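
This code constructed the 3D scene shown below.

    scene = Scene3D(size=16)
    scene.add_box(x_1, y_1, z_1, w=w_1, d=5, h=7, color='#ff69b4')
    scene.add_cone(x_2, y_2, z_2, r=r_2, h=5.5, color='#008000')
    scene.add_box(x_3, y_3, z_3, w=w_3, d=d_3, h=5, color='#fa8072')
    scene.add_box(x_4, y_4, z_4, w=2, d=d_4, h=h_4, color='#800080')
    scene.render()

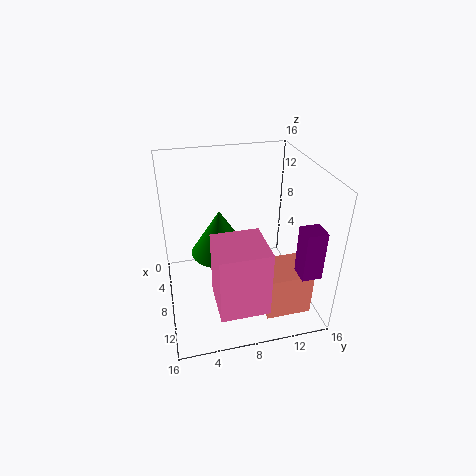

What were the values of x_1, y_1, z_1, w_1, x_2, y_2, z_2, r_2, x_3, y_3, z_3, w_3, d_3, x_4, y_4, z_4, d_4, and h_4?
x_1 = 10.5
y_1 = 4.5
z_1 = 3.5
w_1 = 5
x_2 = 5
y_2 = 6.5
z_2 = 4.5
r_2 = 3.5
x_3 = 9
y_3 = 10
z_3 = 0.5
w_3 = 4.5
d_3 = 5
x_4 = 13.5
y_4 = 12.5
z_4 = 7
d_4 = 2
h_4 = 5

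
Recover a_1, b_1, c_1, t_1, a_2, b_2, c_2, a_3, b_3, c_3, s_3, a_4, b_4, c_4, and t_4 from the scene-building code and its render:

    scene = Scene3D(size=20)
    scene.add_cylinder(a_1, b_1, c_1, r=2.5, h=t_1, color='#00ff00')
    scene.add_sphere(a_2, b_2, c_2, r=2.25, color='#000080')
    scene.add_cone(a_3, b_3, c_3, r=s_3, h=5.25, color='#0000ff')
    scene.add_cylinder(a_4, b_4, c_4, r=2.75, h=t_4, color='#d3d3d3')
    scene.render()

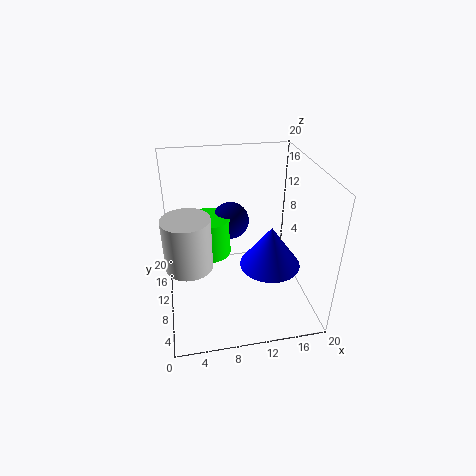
a_1 = 5.75, b_1 = 6.25, c_1 = 11, t_1 = 4.75, a_2 = 8.5, b_2 = 7.25, c_2 = 14.5, a_3 = 13, b_3 = 4.5, c_3 = 9.25, s_3 = 3.75, a_4 = 3, b_4 = 4, c_4 = 10.75, t_4 = 6.25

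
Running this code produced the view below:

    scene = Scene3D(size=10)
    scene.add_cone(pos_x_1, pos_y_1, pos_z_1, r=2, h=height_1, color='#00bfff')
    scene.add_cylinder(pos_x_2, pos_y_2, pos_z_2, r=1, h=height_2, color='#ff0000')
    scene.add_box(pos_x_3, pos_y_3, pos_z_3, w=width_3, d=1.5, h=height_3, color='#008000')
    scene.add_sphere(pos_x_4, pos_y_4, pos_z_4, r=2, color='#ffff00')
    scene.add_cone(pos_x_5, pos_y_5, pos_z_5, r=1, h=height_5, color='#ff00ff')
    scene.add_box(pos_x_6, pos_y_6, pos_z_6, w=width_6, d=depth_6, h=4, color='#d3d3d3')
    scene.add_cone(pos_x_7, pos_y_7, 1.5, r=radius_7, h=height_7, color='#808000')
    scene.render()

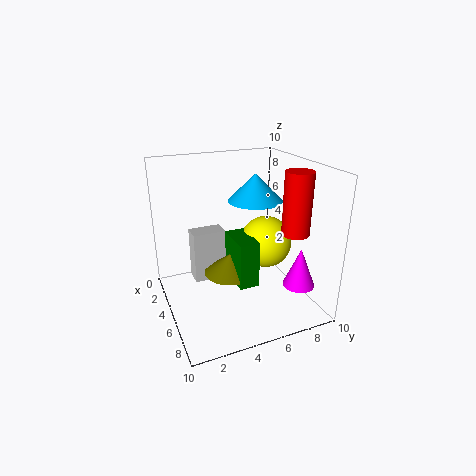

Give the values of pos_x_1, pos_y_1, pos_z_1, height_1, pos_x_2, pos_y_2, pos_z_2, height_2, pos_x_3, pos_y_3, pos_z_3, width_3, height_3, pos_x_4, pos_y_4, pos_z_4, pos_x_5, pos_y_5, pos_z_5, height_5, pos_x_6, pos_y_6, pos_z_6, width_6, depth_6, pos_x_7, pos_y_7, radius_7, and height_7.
pos_x_1 = 3.5; pos_y_1 = 7; pos_z_1 = 7; height_1 = 2; pos_x_2 = 6; pos_y_2 = 9; pos_z_2 = 5; height_2 = 4.5; pos_x_3 = 2.5; pos_y_3 = 5; pos_z_3 = 1; width_3 = 3; height_3 = 3.5; pos_x_4 = 3.5; pos_y_4 = 8; pos_z_4 = 3.5; pos_x_5 = 9; pos_y_5 = 7.5; pos_z_5 = 3; height_5 = 2.5; pos_x_6 = 1; pos_y_6 = 2.5; pos_z_6 = 0.5; width_6 = 1.5; depth_6 = 2.5; pos_x_7 = 3.5; pos_y_7 = 5; radius_7 = 2; height_7 = 1.5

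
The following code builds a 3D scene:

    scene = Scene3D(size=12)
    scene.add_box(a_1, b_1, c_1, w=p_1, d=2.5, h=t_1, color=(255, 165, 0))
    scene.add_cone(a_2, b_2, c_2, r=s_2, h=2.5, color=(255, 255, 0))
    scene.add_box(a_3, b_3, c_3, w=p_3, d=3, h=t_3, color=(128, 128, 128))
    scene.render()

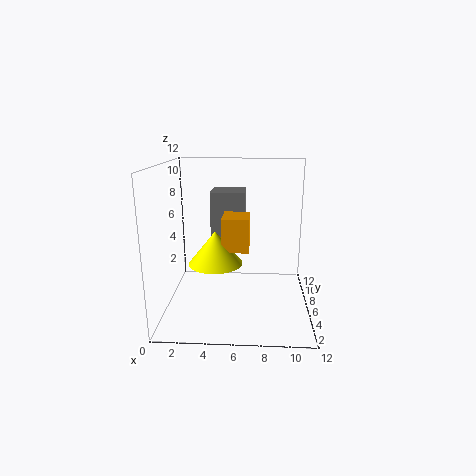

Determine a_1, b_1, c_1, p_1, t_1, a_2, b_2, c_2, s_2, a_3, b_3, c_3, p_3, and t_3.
a_1 = 5; b_1 = 2.5; c_1 = 6; p_1 = 2; t_1 = 2.5; a_2 = 4.5; b_2 = 3; c_2 = 5; s_2 = 2; a_3 = 3.5; b_3 = 7.5; c_3 = 4.5; p_3 = 3; t_3 = 5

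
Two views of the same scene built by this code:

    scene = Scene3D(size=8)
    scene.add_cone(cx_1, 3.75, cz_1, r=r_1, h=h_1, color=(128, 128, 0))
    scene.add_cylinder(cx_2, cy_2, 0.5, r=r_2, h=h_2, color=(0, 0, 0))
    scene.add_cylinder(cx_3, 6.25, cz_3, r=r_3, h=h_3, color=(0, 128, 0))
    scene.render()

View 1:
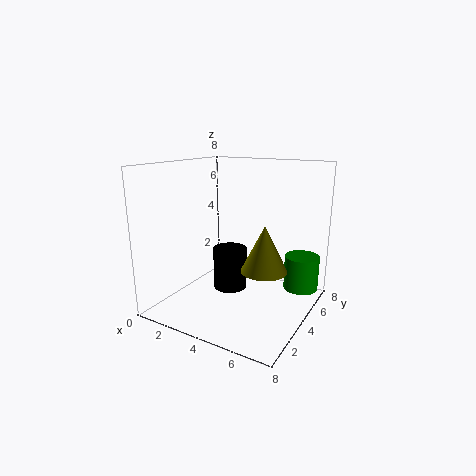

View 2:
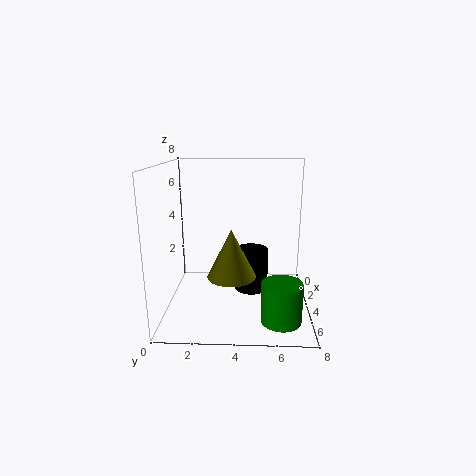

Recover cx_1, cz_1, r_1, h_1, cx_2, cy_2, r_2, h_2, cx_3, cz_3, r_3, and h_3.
cx_1 = 5.75, cz_1 = 2.5, r_1 = 1.25, h_1 = 2.5, cx_2 = 3, cy_2 = 4.75, r_2 = 1, h_2 = 2.5, cx_3 = 7, cz_3 = 0.75, r_3 = 1, h_3 = 2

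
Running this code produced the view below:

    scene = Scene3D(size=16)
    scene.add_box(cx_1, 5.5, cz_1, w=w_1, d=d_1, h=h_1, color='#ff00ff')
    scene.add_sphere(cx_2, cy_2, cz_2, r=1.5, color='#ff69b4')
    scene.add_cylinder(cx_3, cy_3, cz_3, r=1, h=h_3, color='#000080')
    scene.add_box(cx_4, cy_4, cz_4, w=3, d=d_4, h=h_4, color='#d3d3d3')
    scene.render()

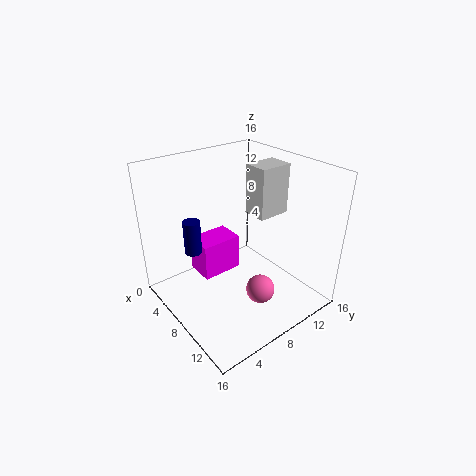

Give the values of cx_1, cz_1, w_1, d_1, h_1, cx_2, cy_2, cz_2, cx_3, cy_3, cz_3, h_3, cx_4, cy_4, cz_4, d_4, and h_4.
cx_1 = 1.5, cz_1 = 1.5, w_1 = 3.5, d_1 = 5, h_1 = 4.5, cx_2 = 12.5, cy_2 = 7.5, cz_2 = 4, cx_3 = 4, cy_3 = 4.5, cz_3 = 5.5, h_3 = 4, cx_4 = 5, cy_4 = 11.5, cz_4 = 9, d_4 = 4, h_4 = 6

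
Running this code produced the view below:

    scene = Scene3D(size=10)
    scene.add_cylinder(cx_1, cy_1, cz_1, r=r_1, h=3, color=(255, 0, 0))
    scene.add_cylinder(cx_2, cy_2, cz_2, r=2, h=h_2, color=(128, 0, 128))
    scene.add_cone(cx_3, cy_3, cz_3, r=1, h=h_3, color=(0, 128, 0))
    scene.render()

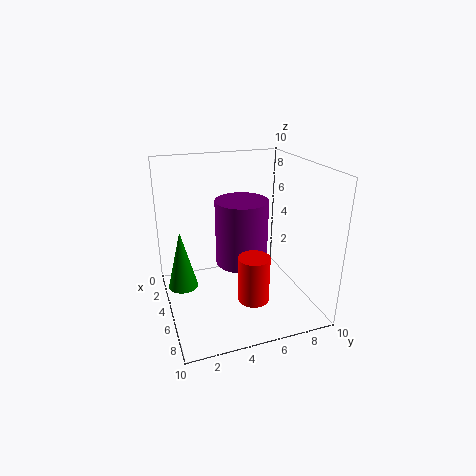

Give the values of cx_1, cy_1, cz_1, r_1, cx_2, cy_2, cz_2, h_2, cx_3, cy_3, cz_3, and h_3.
cx_1 = 8, cy_1 = 5, cz_1 = 2, r_1 = 1, cx_2 = 3, cy_2 = 6, cz_2 = 2, h_2 = 5, cx_3 = 5, cy_3 = 1, cz_3 = 2, h_3 = 4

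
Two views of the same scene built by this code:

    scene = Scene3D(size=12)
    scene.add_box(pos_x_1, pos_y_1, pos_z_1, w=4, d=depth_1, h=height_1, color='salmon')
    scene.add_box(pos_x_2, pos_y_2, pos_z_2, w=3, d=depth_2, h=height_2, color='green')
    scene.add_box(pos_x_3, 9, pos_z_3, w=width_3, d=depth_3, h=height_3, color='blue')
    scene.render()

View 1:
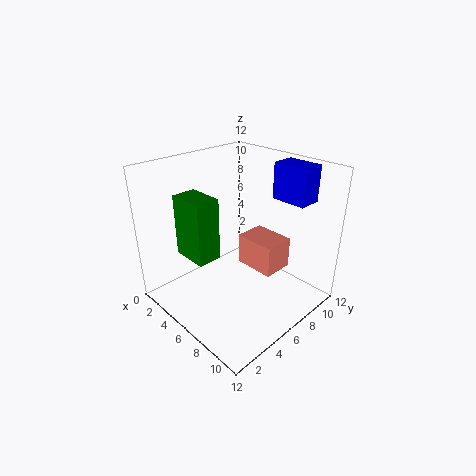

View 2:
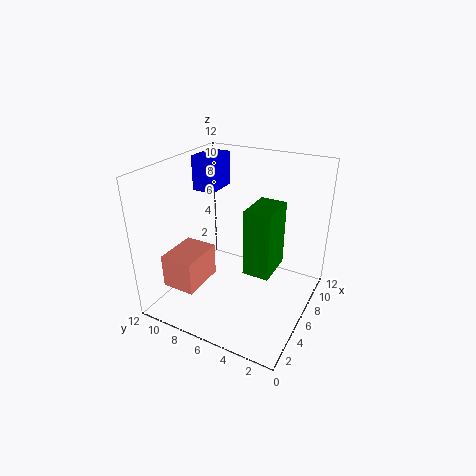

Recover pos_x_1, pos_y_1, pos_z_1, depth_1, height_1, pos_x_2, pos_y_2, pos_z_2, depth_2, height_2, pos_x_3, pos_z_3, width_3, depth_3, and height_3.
pos_x_1 = 3; pos_y_1 = 9; pos_z_1 = 1; depth_1 = 3; height_1 = 3; pos_x_2 = 3; pos_y_2 = 2; pos_z_2 = 5; depth_2 = 2; height_2 = 5; pos_x_3 = 7; pos_z_3 = 9; width_3 = 3; depth_3 = 2; height_3 = 3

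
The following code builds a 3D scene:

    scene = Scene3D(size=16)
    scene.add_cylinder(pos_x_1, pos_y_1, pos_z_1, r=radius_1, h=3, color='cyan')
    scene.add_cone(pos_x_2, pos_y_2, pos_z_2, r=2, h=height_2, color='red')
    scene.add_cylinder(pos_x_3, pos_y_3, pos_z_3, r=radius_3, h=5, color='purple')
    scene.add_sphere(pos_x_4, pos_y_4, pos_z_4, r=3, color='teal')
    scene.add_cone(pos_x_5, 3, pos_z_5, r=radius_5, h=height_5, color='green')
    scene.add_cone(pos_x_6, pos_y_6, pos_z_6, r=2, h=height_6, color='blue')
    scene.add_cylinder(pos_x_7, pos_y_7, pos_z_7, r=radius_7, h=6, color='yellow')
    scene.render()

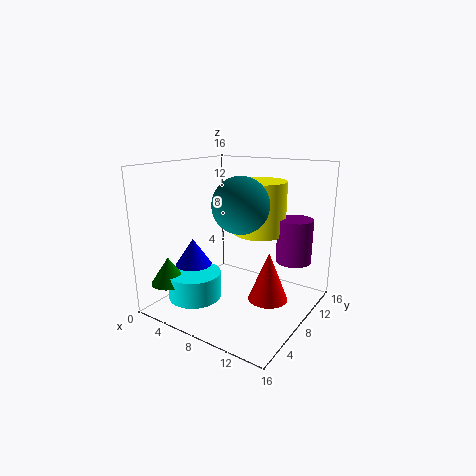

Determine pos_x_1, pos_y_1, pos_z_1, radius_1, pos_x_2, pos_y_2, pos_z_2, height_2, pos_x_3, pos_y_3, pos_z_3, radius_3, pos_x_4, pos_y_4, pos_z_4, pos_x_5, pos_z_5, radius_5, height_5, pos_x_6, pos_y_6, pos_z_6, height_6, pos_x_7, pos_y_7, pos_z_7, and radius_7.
pos_x_1 = 4, pos_y_1 = 5, pos_z_1 = 1, radius_1 = 3, pos_x_2 = 13, pos_y_2 = 6, pos_z_2 = 3, height_2 = 5, pos_x_3 = 13, pos_y_3 = 12, pos_z_3 = 5, radius_3 = 2, pos_x_4 = 9, pos_y_4 = 7, pos_z_4 = 12, pos_x_5 = 2, pos_z_5 = 3, radius_5 = 2, height_5 = 3, pos_x_6 = 4, pos_y_6 = 5, pos_z_6 = 5, height_6 = 3, pos_x_7 = 9, pos_y_7 = 11, pos_z_7 = 8, radius_7 = 3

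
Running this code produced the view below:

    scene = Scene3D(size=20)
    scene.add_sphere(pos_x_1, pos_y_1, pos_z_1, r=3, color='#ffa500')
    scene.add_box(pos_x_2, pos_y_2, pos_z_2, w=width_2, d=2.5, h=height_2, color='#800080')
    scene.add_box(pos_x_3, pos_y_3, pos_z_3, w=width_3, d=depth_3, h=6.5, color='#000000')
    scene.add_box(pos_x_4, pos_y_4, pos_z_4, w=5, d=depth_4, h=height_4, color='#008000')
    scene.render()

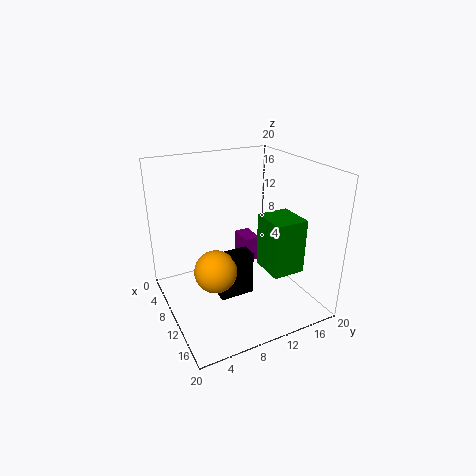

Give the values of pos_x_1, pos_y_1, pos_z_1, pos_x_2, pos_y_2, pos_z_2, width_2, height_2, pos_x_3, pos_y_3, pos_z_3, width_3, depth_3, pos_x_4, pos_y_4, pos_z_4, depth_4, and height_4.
pos_x_1 = 10; pos_y_1 = 6.5; pos_z_1 = 5.5; pos_x_2 = 1; pos_y_2 = 14; pos_z_2 = 2.5; width_2 = 4; height_2 = 4; pos_x_3 = 8.5; pos_y_3 = 7; pos_z_3 = 1; width_3 = 2.5; depth_3 = 5; pos_x_4 = 11; pos_y_4 = 12.5; pos_z_4 = 6; depth_4 = 4.5; height_4 = 7.5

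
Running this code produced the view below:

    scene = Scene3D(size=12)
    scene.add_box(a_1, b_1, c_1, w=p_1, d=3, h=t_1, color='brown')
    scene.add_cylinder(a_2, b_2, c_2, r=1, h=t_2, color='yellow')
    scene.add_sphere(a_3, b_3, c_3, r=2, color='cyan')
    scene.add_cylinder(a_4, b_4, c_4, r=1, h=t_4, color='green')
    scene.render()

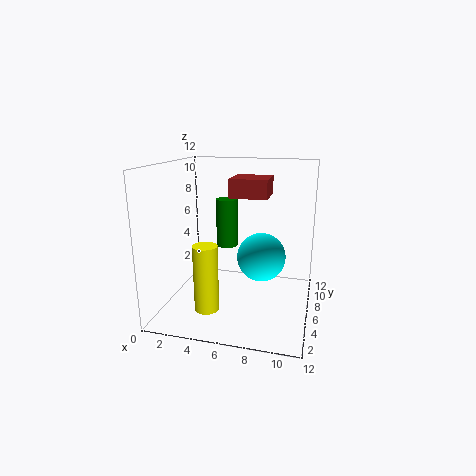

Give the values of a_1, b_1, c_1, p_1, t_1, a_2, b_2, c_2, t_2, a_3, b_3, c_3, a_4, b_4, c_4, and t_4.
a_1 = 5.5
b_1 = 5
c_1 = 9.5
p_1 = 3
t_1 = 1.5
a_2 = 4
b_2 = 3.5
c_2 = 0.5
t_2 = 5.5
a_3 = 8
b_3 = 6
c_3 = 4.5
a_4 = 4
b_4 = 9.5
c_4 = 4
t_4 = 4.5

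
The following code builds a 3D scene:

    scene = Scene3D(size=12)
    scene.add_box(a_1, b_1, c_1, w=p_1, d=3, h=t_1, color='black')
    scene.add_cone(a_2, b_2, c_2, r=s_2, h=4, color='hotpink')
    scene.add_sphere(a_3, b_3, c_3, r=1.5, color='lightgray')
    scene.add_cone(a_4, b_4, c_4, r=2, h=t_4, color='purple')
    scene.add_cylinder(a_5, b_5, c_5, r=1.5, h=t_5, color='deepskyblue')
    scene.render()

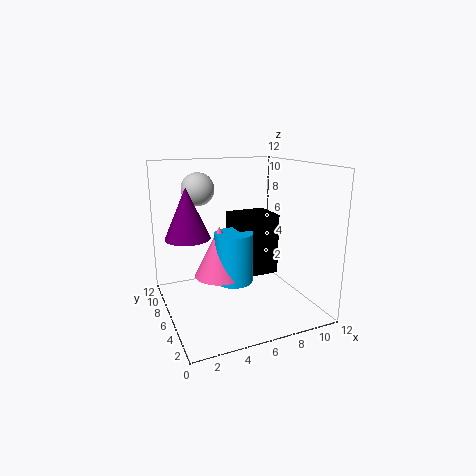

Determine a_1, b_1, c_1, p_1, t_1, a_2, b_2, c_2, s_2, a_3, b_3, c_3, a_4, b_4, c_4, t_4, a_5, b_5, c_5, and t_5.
a_1 = 5.5
b_1 = 4.5
c_1 = 3
p_1 = 3.5
t_1 = 5
a_2 = 4
b_2 = 5
c_2 = 3.5
s_2 = 2
a_3 = 4
b_3 = 10.5
c_3 = 9.5
a_4 = 2.5
b_4 = 9
c_4 = 5.5
t_4 = 4.5
a_5 = 5
b_5 = 4.5
c_5 = 3
t_5 = 4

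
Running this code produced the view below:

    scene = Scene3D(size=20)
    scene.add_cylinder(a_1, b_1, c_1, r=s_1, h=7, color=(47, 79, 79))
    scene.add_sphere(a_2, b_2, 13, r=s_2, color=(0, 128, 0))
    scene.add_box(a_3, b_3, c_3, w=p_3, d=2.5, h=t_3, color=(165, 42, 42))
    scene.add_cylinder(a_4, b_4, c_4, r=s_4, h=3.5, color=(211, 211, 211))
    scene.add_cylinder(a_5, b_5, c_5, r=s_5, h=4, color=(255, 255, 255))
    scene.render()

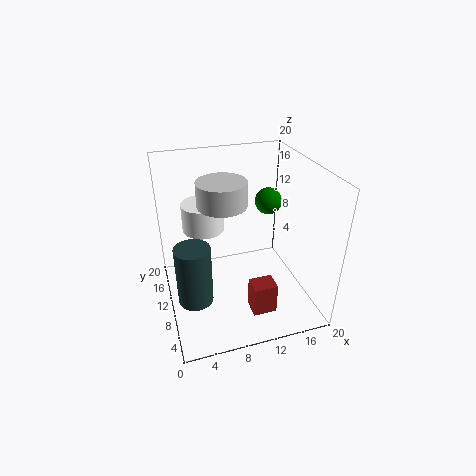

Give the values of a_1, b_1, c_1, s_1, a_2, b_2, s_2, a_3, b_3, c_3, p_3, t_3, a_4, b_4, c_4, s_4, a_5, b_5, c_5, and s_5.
a_1 = 2.5, b_1 = 2.5, c_1 = 7.5, s_1 = 2, a_2 = 16, b_2 = 14, s_2 = 2, a_3 = 9.5, b_3 = 1.5, c_3 = 3.5, p_3 = 3, t_3 = 4, a_4 = 8.5, b_4 = 12.5, c_4 = 14, s_4 = 3.5, a_5 = 6, b_5 = 14, c_5 = 10, s_5 = 3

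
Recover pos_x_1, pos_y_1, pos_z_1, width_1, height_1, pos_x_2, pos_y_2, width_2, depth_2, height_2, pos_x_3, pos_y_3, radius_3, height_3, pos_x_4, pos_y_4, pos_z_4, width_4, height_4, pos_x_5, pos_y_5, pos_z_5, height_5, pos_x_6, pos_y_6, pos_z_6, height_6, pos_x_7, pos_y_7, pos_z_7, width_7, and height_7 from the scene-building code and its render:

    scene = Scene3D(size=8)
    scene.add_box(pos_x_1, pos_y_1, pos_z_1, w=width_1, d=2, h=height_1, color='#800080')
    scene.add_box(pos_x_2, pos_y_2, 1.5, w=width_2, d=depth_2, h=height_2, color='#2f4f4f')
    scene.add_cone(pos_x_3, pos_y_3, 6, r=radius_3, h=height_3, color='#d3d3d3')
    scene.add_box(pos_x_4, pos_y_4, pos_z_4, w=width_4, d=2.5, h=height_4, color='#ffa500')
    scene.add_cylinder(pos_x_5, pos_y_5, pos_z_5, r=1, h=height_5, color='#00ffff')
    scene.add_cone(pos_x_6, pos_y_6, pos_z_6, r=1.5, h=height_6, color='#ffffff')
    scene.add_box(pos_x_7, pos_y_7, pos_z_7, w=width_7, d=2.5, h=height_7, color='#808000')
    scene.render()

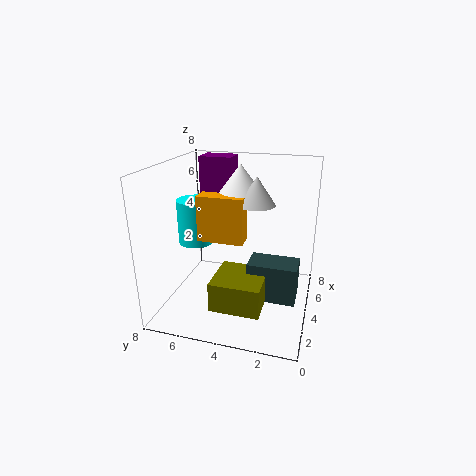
pos_x_1 = 6; pos_y_1 = 5; pos_z_1 = 5; width_1 = 1.5; height_1 = 3; pos_x_2 = 2; pos_y_2 = 0.5; width_2 = 1.5; depth_2 = 2.5; height_2 = 2; pos_x_3 = 4; pos_y_3 = 3; radius_3 = 1; height_3 = 1.5; pos_x_4 = 3; pos_y_4 = 3.5; pos_z_4 = 4; width_4 = 1; height_4 = 2.5; pos_x_5 = 4; pos_y_5 = 6.5; pos_z_5 = 3.5; height_5 = 2.5; pos_x_6 = 4.5; pos_y_6 = 4; pos_z_6 = 6; height_6 = 2; pos_x_7 = 0.5; pos_y_7 = 2; pos_z_7 = 1.5; width_7 = 2.5; height_7 = 1.5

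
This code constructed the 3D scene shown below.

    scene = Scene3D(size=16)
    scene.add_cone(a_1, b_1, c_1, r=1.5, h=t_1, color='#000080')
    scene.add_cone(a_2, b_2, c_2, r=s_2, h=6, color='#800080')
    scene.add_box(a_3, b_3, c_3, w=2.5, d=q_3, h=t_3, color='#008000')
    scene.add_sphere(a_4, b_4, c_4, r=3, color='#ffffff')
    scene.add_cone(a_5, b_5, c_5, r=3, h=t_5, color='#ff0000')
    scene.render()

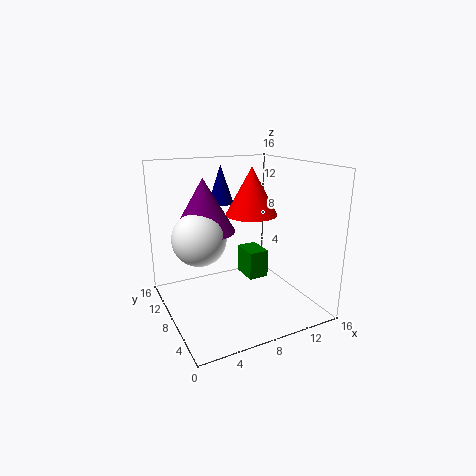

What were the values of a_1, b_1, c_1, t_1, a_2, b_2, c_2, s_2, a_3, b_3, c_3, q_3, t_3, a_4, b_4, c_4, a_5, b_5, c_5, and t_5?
a_1 = 8
b_1 = 12.5
c_1 = 11
t_1 = 4.5
a_2 = 5
b_2 = 10.5
c_2 = 8.5
s_2 = 3.5
a_3 = 10.5
b_3 = 9.5
c_3 = 1.5
q_3 = 3.5
t_3 = 3.5
a_4 = 4
b_4 = 9.5
c_4 = 8
a_5 = 10.5
b_5 = 9.5
c_5 = 10
t_5 = 5.5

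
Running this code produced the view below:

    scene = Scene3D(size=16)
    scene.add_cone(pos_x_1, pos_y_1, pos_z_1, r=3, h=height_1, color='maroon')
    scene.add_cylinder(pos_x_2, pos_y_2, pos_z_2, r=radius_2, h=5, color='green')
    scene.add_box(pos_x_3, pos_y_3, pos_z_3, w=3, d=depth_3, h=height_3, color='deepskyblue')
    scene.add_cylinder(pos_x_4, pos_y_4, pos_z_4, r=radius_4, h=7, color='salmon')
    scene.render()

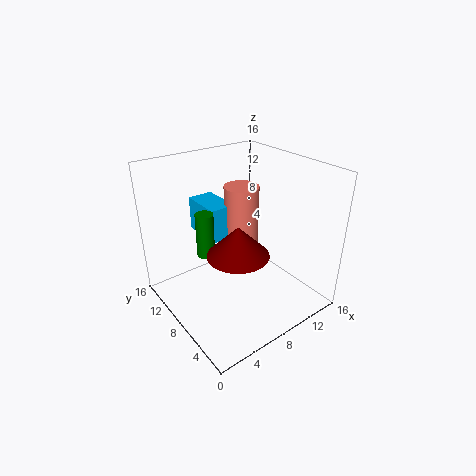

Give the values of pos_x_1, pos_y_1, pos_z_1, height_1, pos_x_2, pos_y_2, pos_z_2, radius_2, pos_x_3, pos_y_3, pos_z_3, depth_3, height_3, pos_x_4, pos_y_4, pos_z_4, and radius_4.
pos_x_1 = 5; pos_y_1 = 4; pos_z_1 = 9; height_1 = 3; pos_x_2 = 5; pos_y_2 = 10; pos_z_2 = 6; radius_2 = 1; pos_x_3 = 6; pos_y_3 = 10; pos_z_3 = 7; depth_3 = 5; height_3 = 4; pos_x_4 = 10; pos_y_4 = 10; pos_z_4 = 6; radius_4 = 2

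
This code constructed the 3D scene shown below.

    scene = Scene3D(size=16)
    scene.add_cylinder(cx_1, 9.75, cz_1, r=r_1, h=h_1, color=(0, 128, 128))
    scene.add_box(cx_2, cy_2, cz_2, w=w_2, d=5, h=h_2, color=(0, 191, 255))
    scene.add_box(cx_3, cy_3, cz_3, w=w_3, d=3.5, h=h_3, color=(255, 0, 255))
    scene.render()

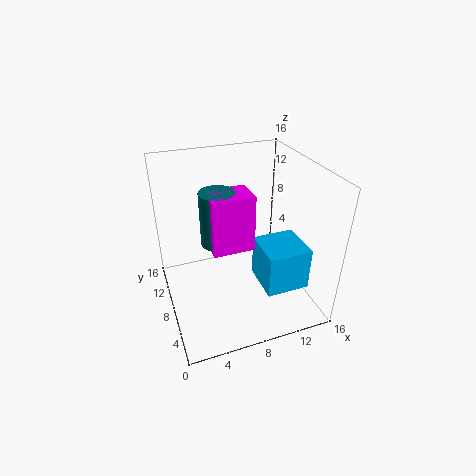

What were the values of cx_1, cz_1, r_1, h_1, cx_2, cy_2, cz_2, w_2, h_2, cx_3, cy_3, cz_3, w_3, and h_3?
cx_1 = 6.25
cz_1 = 6.75
r_1 = 2
h_1 = 6.25
cx_2 = 10.25
cy_2 = 4
cz_2 = 2
w_2 = 5
h_2 = 5
cx_3 = 5
cy_3 = 7.25
cz_3 = 6.5
w_3 = 4.75
h_3 = 6.5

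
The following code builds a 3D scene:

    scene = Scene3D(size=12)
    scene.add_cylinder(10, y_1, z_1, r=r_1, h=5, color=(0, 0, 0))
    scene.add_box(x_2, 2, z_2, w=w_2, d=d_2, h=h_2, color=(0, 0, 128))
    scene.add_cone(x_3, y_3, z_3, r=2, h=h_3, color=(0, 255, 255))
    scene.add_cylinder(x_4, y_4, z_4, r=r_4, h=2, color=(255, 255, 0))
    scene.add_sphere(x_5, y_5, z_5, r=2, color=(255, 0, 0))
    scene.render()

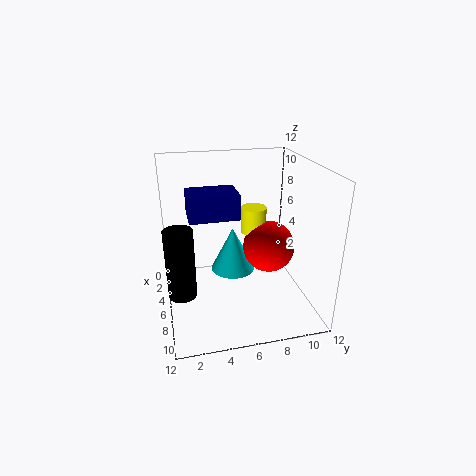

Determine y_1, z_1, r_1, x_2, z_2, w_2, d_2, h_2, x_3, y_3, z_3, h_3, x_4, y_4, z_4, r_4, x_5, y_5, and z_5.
y_1 = 1, z_1 = 4, r_1 = 1, x_2 = 4, z_2 = 8, w_2 = 3, d_2 = 4, h_2 = 2, x_3 = 4, y_3 = 6, z_3 = 2, h_3 = 4, x_4 = 7, y_4 = 7, z_4 = 7, r_4 = 1, x_5 = 8, y_5 = 8, z_5 = 6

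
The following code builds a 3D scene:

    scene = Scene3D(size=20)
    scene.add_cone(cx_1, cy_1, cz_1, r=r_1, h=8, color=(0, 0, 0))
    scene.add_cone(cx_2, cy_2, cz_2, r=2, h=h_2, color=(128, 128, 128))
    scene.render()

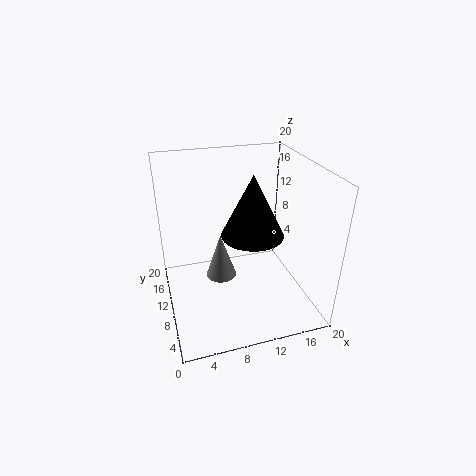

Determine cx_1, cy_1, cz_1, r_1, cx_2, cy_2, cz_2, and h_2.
cx_1 = 11, cy_1 = 7, cz_1 = 12, r_1 = 4, cx_2 = 7, cy_2 = 8, cz_2 = 6, h_2 = 6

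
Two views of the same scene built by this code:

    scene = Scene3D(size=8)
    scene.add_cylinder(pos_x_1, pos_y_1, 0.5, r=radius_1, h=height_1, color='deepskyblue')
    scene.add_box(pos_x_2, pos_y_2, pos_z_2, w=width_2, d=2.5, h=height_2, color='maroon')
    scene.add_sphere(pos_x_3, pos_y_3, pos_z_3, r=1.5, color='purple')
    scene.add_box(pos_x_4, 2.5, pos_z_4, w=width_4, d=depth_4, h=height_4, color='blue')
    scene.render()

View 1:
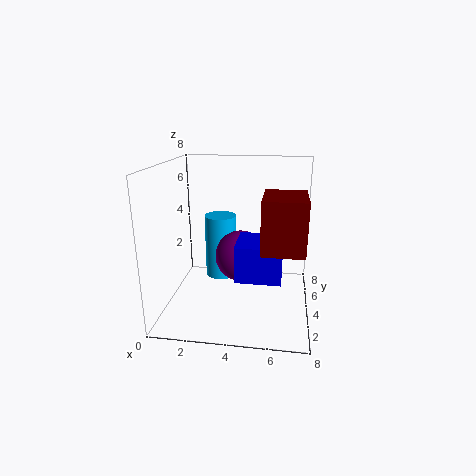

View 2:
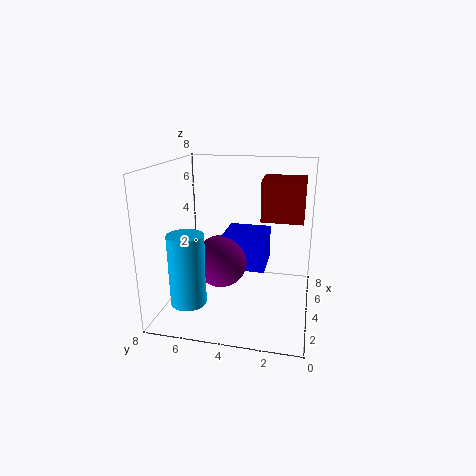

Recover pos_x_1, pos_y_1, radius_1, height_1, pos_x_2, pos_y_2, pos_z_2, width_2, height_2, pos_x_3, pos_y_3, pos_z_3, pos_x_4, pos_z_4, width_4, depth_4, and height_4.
pos_x_1 = 2.5; pos_y_1 = 6.5; radius_1 = 1; height_1 = 4; pos_x_2 = 5.5; pos_y_2 = 0.5; pos_z_2 = 4.5; width_2 = 2; height_2 = 2.5; pos_x_3 = 4; pos_y_3 = 5; pos_z_3 = 2.5; pos_x_4 = 4; pos_z_4 = 2; width_4 = 2.5; depth_4 = 2.5; height_4 = 2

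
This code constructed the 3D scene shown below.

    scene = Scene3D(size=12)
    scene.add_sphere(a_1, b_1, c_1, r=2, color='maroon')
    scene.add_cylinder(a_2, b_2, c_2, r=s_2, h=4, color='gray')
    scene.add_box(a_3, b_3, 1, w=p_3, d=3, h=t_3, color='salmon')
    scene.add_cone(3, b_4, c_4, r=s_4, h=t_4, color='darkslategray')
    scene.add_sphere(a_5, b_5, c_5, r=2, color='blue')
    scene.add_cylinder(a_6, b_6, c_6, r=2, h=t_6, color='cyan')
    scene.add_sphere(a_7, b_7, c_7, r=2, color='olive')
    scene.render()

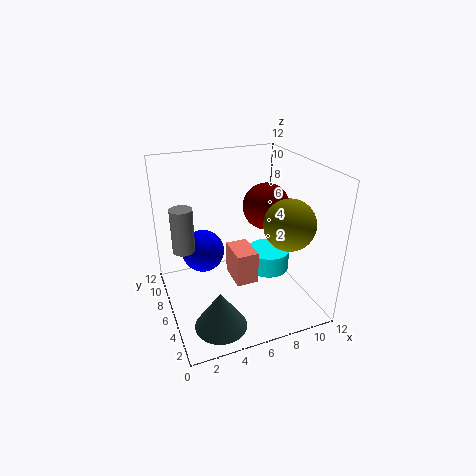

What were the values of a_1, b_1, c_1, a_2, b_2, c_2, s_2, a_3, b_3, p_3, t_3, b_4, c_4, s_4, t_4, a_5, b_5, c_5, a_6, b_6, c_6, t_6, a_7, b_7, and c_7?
a_1 = 9
b_1 = 7
c_1 = 8
a_2 = 2
b_2 = 9
c_2 = 4
s_2 = 1
a_3 = 6
b_3 = 6
p_3 = 2
t_3 = 3
b_4 = 2
c_4 = 1
s_4 = 2
t_4 = 3
a_5 = 4
b_5 = 10
c_5 = 3
a_6 = 10
b_6 = 8
c_6 = 1
t_6 = 2
a_7 = 9
b_7 = 3
c_7 = 8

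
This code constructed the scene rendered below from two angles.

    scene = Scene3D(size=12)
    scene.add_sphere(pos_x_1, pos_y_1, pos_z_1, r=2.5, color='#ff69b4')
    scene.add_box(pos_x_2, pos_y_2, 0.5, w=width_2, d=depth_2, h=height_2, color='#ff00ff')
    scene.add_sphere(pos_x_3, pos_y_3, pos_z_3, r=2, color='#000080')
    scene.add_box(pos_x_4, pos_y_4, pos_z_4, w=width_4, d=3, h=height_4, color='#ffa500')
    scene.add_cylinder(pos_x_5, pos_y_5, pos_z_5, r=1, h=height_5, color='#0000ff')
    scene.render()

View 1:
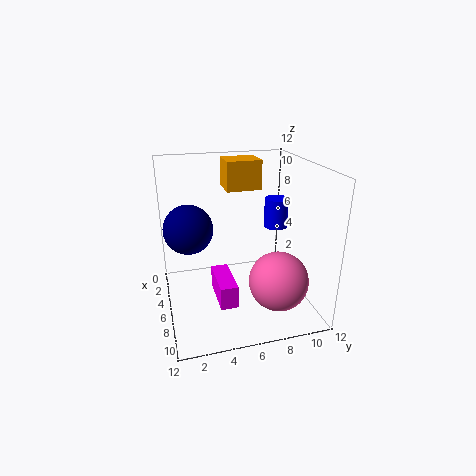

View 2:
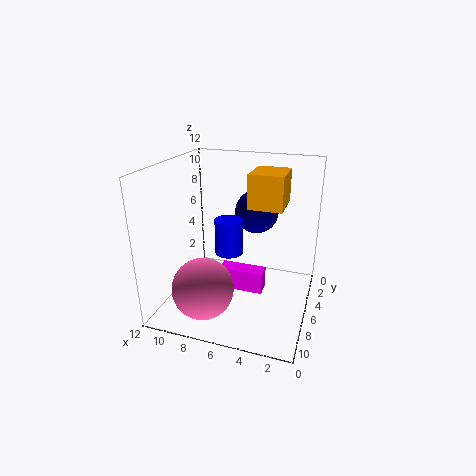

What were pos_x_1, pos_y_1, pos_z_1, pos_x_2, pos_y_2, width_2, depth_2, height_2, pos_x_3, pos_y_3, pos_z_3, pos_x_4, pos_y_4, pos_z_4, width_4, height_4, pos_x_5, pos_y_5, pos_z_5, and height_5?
pos_x_1 = 8
pos_y_1 = 9
pos_z_1 = 2.5
pos_x_2 = 4
pos_y_2 = 4
width_2 = 4
depth_2 = 1.5
height_2 = 2
pos_x_3 = 5.5
pos_y_3 = 2
pos_z_3 = 7
pos_x_4 = 2
pos_y_4 = 5.5
pos_z_4 = 9.5
width_4 = 2.5
height_4 = 2.5
pos_x_5 = 5.5
pos_y_5 = 9.5
pos_z_5 = 6.5
height_5 = 2.5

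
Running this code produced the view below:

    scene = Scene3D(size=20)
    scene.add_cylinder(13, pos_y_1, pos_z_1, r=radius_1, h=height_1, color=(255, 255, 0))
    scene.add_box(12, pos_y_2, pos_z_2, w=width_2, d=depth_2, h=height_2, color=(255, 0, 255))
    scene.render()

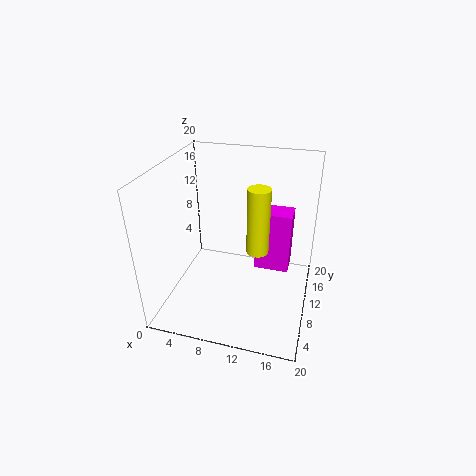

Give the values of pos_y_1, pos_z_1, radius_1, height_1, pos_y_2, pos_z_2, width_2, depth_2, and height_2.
pos_y_1 = 9
pos_z_1 = 9
radius_1 = 1.5
height_1 = 9
pos_y_2 = 12
pos_z_2 = 4
width_2 = 5
depth_2 = 3.5
height_2 = 9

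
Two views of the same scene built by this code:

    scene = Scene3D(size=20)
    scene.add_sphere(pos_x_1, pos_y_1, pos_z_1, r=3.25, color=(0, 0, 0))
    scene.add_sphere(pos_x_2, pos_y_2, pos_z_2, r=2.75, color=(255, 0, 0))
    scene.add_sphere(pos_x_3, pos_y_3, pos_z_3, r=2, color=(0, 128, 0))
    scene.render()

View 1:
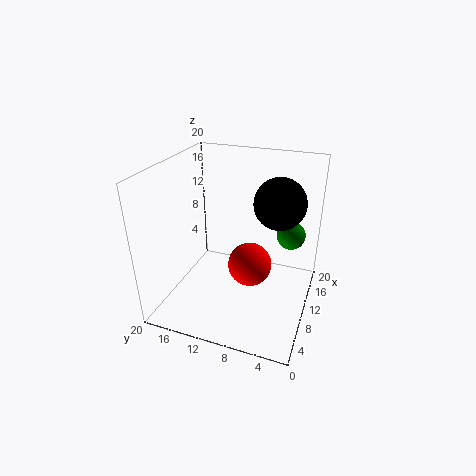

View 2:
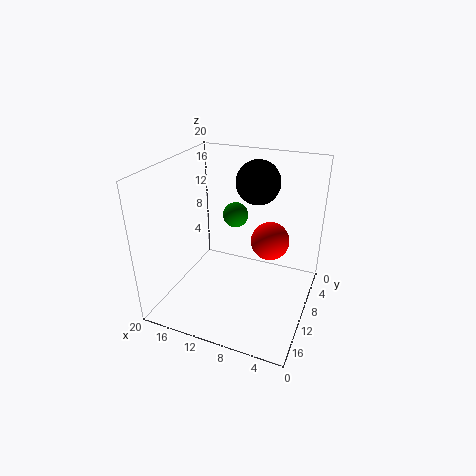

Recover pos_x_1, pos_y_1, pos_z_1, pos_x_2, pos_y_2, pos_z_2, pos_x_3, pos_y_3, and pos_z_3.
pos_x_1 = 9.25; pos_y_1 = 4.25; pos_z_1 = 16.25; pos_x_2 = 6.25; pos_y_2 = 7; pos_z_2 = 8.75; pos_x_3 = 13.25; pos_y_3 = 3.25; pos_z_3 = 10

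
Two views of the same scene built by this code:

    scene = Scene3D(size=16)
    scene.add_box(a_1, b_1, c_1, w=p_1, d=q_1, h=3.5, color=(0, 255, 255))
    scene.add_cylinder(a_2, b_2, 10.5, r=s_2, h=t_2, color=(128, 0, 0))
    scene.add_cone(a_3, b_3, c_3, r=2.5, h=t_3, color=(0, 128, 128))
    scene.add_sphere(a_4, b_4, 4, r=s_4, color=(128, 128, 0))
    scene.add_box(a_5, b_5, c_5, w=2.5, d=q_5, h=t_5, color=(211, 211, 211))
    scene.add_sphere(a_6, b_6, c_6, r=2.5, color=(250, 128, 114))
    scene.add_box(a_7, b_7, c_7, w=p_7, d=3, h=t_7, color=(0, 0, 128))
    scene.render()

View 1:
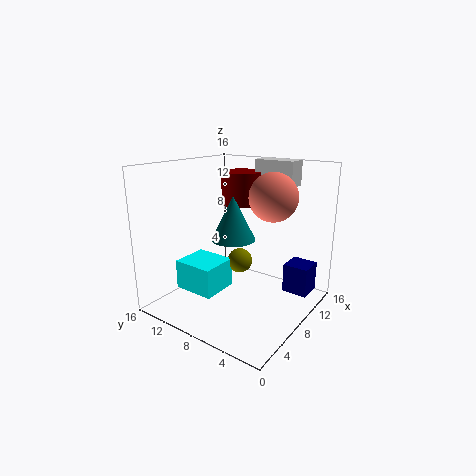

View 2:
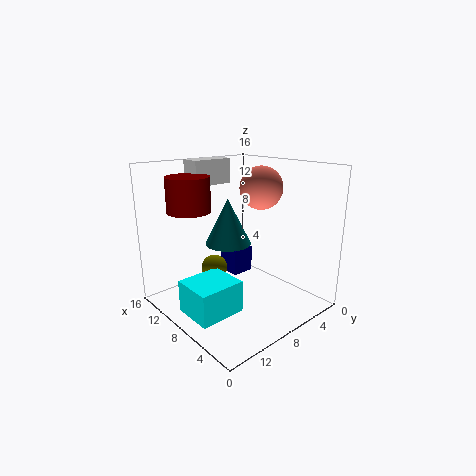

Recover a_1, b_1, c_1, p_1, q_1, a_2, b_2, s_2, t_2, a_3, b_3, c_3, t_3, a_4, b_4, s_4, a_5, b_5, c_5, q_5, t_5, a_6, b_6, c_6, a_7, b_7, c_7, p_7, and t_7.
a_1 = 5
b_1 = 10
c_1 = 1
p_1 = 4.5
q_1 = 5
a_2 = 13
b_2 = 11
s_2 = 2.5
t_2 = 4
a_3 = 8.5
b_3 = 9
c_3 = 7.5
t_3 = 5
a_4 = 10.5
b_4 = 9.5
s_4 = 1.5
a_5 = 13.5
b_5 = 4.5
c_5 = 13
q_5 = 5
t_5 = 3
a_6 = 8.5
b_6 = 4
c_6 = 13
a_7 = 12.5
b_7 = 1.5
c_7 = 0.5
p_7 = 3
t_7 = 3.5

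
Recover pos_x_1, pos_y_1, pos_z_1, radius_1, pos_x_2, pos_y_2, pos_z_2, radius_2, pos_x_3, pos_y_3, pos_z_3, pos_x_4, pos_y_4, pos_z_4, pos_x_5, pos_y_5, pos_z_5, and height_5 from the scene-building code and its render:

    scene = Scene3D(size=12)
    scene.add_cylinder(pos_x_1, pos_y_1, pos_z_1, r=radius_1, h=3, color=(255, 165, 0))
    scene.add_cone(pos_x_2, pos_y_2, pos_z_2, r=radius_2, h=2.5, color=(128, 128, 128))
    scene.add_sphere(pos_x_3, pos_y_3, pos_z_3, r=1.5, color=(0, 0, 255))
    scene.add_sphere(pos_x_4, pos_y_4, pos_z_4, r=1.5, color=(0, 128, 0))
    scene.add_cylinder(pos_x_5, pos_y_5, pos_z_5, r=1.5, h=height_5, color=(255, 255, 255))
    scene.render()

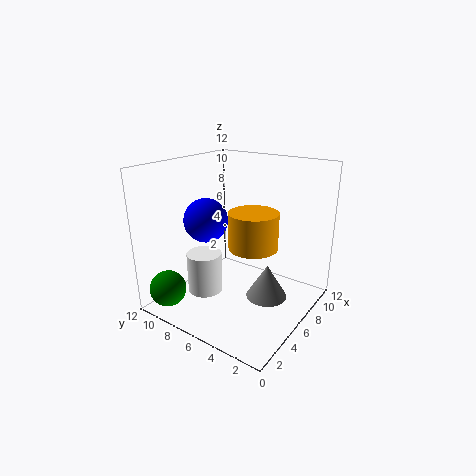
pos_x_1 = 6; pos_y_1 = 4.5; pos_z_1 = 5.5; radius_1 = 2; pos_x_2 = 4; pos_y_2 = 2; pos_z_2 = 3; radius_2 = 1.5; pos_x_3 = 1.5; pos_y_3 = 5.5; pos_z_3 = 9; pos_x_4 = 1.5; pos_y_4 = 10; pos_z_4 = 2; pos_x_5 = 4.5; pos_y_5 = 8.5; pos_z_5 = 1; height_5 = 3.5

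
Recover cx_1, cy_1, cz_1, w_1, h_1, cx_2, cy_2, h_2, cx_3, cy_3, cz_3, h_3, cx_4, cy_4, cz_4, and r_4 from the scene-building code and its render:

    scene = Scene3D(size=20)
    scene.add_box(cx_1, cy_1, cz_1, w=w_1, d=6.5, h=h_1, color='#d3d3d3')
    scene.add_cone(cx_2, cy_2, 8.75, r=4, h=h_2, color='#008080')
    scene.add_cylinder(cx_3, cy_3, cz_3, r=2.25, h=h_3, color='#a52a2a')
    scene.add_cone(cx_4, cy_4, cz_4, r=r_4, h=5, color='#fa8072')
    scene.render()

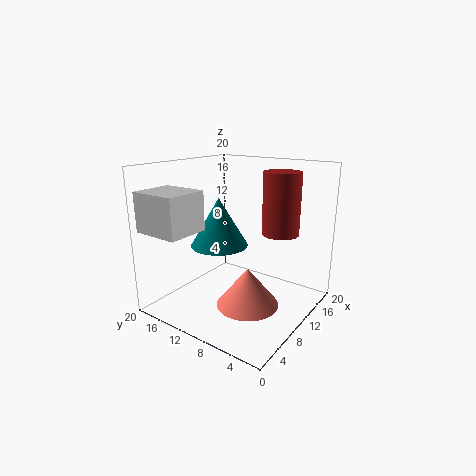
cx_1 = 0.25; cy_1 = 12.5; cz_1 = 11.75; w_1 = 5.75; h_1 = 5.25; cx_2 = 9; cy_2 = 12.5; h_2 = 6.75; cx_3 = 9; cy_3 = 3; cz_3 = 12.25; h_3 = 7.5; cx_4 = 6.5; cy_4 = 6; cz_4 = 2.75; r_4 = 4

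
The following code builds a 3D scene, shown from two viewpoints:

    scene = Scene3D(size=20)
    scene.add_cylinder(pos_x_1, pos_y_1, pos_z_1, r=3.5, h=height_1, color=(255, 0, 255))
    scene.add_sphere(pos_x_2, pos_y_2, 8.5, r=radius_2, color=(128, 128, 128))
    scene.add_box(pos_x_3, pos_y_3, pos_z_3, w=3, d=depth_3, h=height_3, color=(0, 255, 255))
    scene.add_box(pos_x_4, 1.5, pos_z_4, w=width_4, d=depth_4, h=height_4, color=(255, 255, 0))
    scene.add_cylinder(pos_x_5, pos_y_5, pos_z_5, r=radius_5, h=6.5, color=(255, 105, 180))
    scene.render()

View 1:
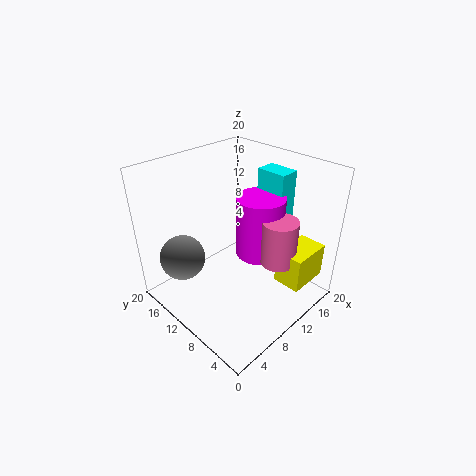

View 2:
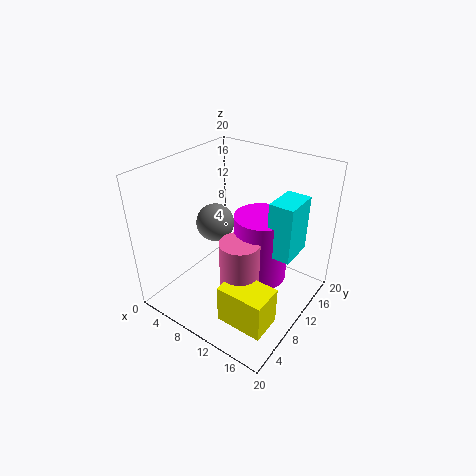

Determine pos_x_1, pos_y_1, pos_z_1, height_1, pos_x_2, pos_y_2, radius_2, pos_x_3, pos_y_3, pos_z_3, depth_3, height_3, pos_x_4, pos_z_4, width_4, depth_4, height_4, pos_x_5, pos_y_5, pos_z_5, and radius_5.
pos_x_1 = 14
pos_y_1 = 9.5
pos_z_1 = 6
height_1 = 9
pos_x_2 = 3
pos_y_2 = 13.5
radius_2 = 3
pos_x_3 = 16
pos_y_3 = 7.5
pos_z_3 = 11
depth_3 = 4.5
height_3 = 7
pos_x_4 = 13
pos_z_4 = 3.5
width_4 = 6
depth_4 = 4
height_4 = 5
pos_x_5 = 13.5
pos_y_5 = 5.5
pos_z_5 = 6.5
radius_5 = 2.5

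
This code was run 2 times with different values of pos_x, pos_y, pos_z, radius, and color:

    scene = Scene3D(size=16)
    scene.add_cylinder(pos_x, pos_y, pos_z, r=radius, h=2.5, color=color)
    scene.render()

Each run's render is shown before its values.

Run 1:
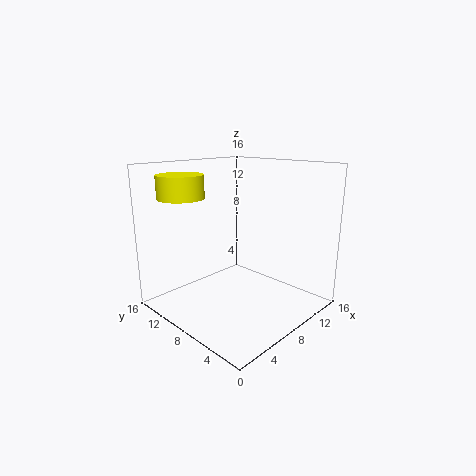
pos_x = 3.5, pos_y = 12, pos_z = 12.5, radius = 2.5, color = 'yellow'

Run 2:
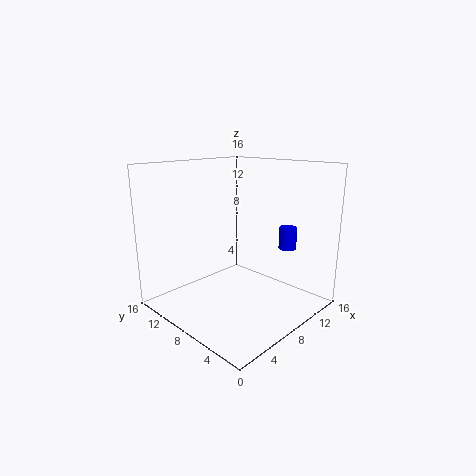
pos_x = 12.5, pos_y = 4.5, pos_z = 6.5, radius = 1, color = 'blue'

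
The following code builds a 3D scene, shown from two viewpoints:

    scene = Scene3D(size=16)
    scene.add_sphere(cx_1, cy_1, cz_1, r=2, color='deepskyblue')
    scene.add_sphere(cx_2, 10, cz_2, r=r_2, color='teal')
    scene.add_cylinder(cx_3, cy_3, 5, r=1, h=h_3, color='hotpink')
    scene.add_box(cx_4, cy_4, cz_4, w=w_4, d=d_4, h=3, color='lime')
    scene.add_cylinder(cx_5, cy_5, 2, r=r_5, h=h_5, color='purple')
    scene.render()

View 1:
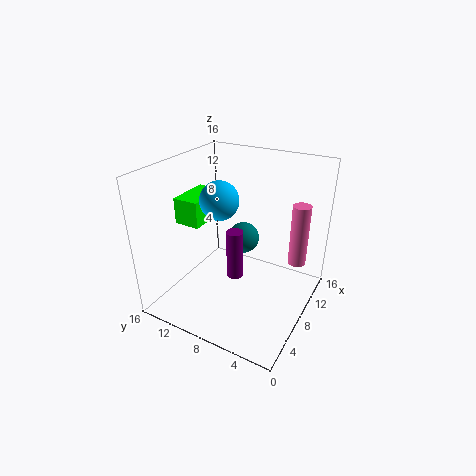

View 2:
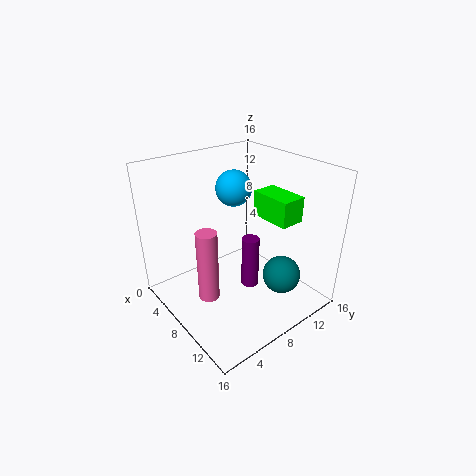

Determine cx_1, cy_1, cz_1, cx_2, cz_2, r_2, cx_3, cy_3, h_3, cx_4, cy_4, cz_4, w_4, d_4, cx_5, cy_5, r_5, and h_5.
cx_1 = 6
cy_1 = 9
cz_1 = 13
cx_2 = 13
cz_2 = 5
r_2 = 2
cx_3 = 11
cy_3 = 2
h_3 = 7
cx_4 = 6
cy_4 = 12
cz_4 = 9
w_4 = 5
d_4 = 3
cx_5 = 9
cy_5 = 9
r_5 = 1
h_5 = 6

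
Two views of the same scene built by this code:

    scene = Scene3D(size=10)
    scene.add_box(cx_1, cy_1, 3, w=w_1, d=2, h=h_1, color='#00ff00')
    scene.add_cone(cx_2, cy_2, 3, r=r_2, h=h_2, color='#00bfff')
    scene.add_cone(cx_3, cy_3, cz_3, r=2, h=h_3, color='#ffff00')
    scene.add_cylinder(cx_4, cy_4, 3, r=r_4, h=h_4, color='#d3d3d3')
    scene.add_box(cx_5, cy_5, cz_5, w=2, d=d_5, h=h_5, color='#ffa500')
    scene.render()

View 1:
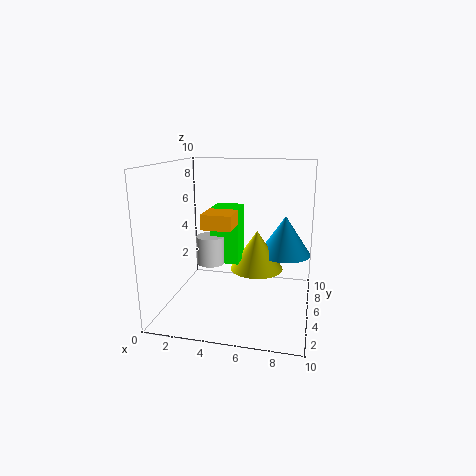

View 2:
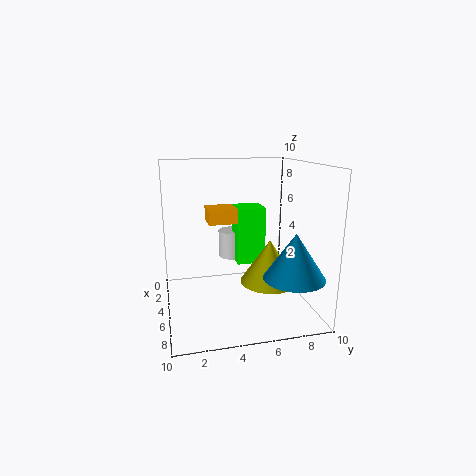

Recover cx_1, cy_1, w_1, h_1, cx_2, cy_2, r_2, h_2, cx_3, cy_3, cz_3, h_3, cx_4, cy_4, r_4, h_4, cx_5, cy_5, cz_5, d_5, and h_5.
cx_1 = 3, cy_1 = 5, w_1 = 2, h_1 = 4, cx_2 = 8, cy_2 = 8, r_2 = 2, h_2 = 3, cx_3 = 6, cy_3 = 7, cz_3 = 2, h_3 = 3, cx_4 = 3, cy_4 = 5, r_4 = 1, h_4 = 2, cx_5 = 3, cy_5 = 3, cz_5 = 6, d_5 = 3, h_5 = 1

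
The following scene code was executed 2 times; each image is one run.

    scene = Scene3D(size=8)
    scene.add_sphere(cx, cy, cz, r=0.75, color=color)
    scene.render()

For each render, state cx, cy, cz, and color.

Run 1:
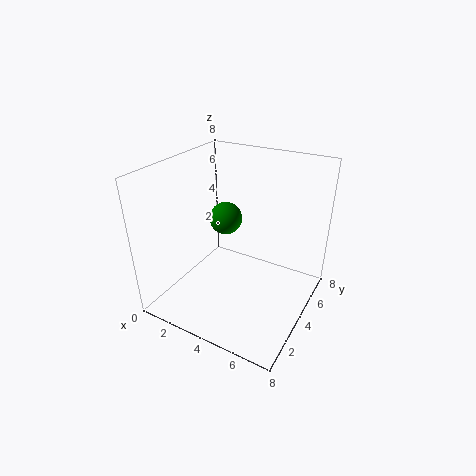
cx = 4.5; cy = 2; cz = 6.25; color = 'green'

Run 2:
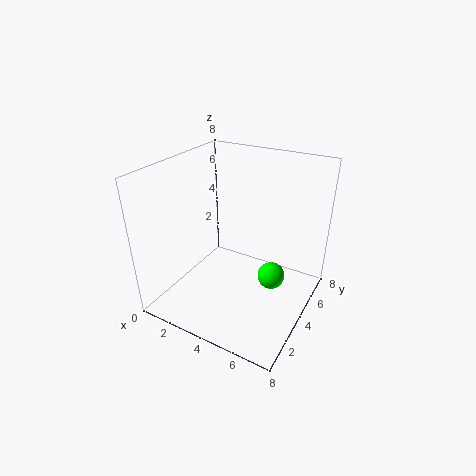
cx = 6; cy = 4.25; cz = 2; color = 'lime'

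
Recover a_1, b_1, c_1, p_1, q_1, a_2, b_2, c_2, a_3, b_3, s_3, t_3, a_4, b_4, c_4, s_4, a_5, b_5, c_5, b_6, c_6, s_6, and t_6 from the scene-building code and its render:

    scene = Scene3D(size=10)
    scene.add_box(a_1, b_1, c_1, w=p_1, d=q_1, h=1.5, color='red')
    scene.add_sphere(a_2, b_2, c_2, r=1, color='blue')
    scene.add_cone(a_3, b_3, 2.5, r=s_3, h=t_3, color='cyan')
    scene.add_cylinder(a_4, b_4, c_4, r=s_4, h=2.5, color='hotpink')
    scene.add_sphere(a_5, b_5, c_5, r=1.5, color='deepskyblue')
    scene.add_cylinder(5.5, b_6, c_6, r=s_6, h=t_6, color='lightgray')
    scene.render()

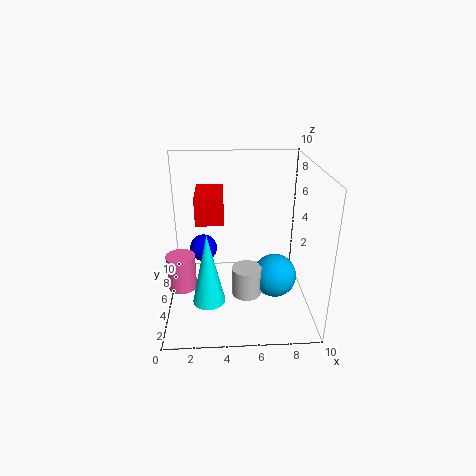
a_1 = 2.5
b_1 = 0.5
c_1 = 8
p_1 = 1.5
q_1 = 2.5
a_2 = 2.5
b_2 = 6.5
c_2 = 3.5
a_3 = 3
b_3 = 1.5
s_3 = 1
t_3 = 4.5
a_4 = 1
b_4 = 4.5
c_4 = 1.5
s_4 = 1
a_5 = 7.5
b_5 = 4
c_5 = 2.5
b_6 = 3.5
c_6 = 1.5
s_6 = 1
t_6 = 2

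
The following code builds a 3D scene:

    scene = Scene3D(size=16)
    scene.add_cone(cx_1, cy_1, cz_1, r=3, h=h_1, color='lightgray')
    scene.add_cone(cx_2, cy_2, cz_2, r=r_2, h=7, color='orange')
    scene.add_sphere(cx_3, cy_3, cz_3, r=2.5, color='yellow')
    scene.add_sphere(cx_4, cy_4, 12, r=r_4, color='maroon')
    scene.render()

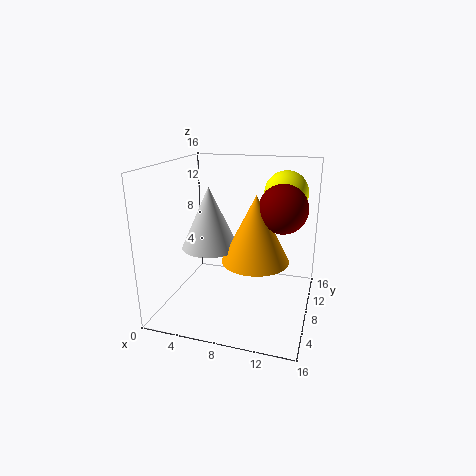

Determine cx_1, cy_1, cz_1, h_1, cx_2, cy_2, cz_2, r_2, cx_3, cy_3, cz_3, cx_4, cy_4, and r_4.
cx_1 = 5.5; cy_1 = 6; cz_1 = 7.5; h_1 = 6.5; cx_2 = 10.5; cy_2 = 6; cz_2 = 6.5; r_2 = 3.5; cx_3 = 12.5; cy_3 = 12; cz_3 = 12.5; cx_4 = 13; cy_4 = 7; r_4 = 2.5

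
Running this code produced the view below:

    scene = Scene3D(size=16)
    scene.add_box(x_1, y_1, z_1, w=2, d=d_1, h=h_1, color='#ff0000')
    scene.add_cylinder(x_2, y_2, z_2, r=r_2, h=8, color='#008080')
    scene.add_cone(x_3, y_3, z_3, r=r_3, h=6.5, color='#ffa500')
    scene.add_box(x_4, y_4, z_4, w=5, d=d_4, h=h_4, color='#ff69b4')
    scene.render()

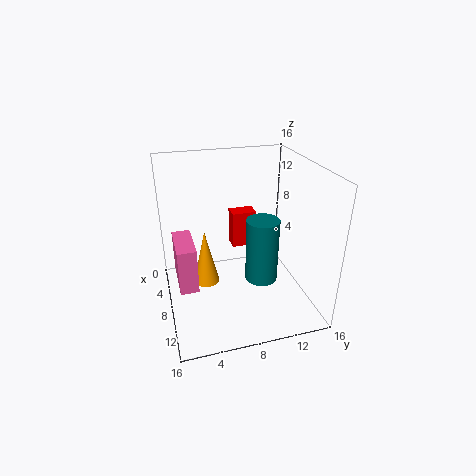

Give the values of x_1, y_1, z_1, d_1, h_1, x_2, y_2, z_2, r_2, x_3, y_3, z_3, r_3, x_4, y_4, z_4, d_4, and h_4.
x_1 = 2
y_1 = 8.5
z_1 = 4.5
d_1 = 3
h_1 = 4.5
x_2 = 6.5
y_2 = 11.5
z_2 = 1
r_2 = 2
x_3 = 6.5
y_3 = 4.5
z_3 = 2
r_3 = 1.5
x_4 = 5.5
y_4 = 1
z_4 = 3.5
d_4 = 2
h_4 = 5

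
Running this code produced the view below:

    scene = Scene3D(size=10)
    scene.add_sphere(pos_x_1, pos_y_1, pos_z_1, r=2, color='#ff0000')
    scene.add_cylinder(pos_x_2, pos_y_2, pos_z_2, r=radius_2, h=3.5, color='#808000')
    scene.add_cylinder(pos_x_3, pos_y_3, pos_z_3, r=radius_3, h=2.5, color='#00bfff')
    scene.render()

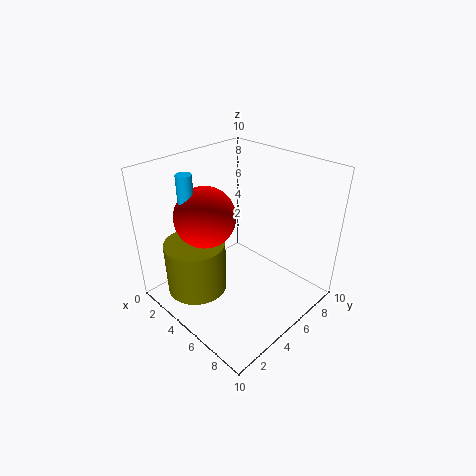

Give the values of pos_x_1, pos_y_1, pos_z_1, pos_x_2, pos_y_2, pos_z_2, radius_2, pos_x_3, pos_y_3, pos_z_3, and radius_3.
pos_x_1 = 4
pos_y_1 = 3
pos_z_1 = 7
pos_x_2 = 4
pos_y_2 = 2
pos_z_2 = 2
radius_2 = 2
pos_x_3 = 3.5
pos_y_3 = 2
pos_z_3 = 7.5
radius_3 = 0.5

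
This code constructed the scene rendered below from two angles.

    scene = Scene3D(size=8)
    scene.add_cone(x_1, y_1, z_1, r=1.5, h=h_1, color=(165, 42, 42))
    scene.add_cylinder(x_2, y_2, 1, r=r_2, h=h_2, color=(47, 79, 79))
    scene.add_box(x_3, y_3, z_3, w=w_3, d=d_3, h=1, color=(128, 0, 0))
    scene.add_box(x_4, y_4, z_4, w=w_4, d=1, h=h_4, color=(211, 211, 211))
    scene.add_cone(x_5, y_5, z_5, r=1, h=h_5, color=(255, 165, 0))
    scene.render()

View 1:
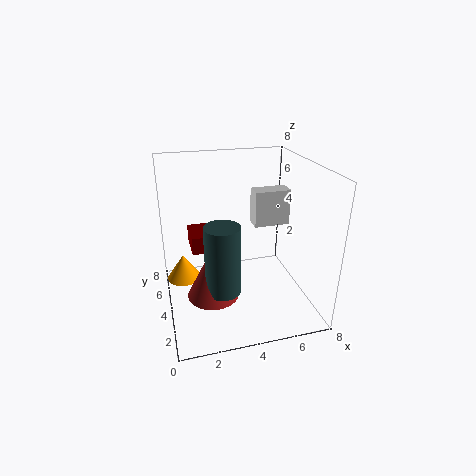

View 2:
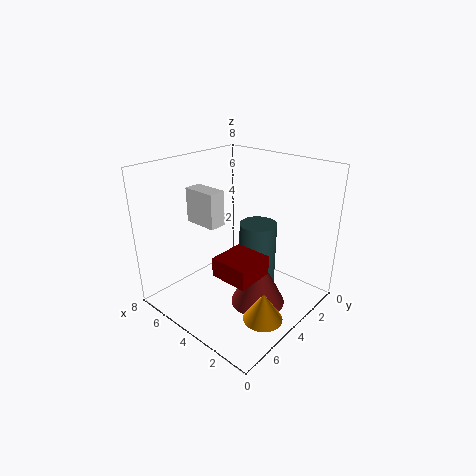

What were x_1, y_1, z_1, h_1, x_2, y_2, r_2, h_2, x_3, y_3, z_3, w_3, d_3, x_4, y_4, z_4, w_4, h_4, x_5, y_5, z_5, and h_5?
x_1 = 2.5
y_1 = 4
z_1 = 0.5
h_1 = 3
x_2 = 3
y_2 = 3.5
r_2 = 1
h_2 = 4
x_3 = 1.5
y_3 = 4.5
z_3 = 3
w_3 = 2
d_3 = 2
x_4 = 5
y_4 = 4
z_4 = 4.5
w_4 = 2
h_4 = 2
x_5 = 1
y_5 = 5.5
z_5 = 1
h_5 = 1.5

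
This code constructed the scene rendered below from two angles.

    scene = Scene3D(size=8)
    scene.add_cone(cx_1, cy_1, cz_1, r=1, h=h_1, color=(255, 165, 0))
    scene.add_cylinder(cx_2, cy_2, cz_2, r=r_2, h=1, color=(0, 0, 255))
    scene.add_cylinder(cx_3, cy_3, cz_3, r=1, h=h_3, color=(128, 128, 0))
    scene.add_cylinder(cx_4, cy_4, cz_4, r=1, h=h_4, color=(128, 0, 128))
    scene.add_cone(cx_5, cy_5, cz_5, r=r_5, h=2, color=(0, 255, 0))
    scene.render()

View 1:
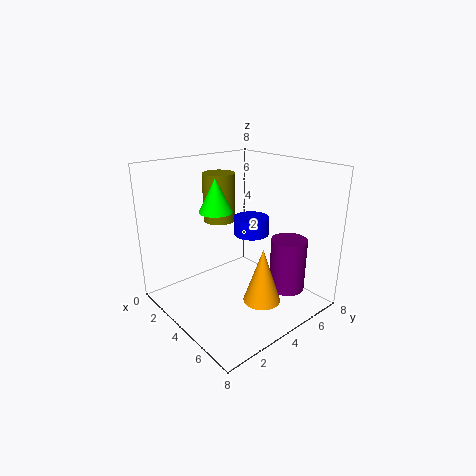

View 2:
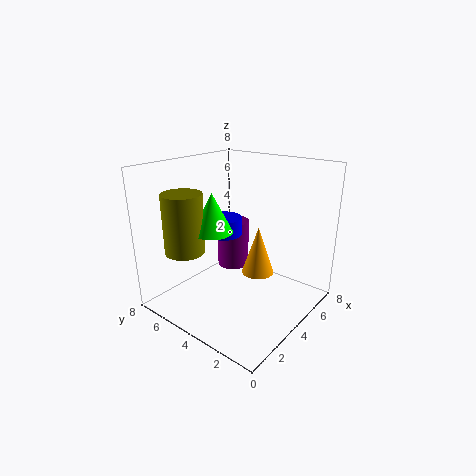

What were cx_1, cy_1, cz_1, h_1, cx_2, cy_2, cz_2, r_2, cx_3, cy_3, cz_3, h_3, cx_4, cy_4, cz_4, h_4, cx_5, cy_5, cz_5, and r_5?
cx_1 = 6, cy_1 = 4, cz_1 = 1, h_1 = 3, cx_2 = 4, cy_2 = 5, cz_2 = 4, r_2 = 1, cx_3 = 1, cy_3 = 5, cz_3 = 4, h_3 = 3, cx_4 = 6, cy_4 = 6, cz_4 = 1, h_4 = 3, cx_5 = 2, cy_5 = 4, cz_5 = 5, r_5 = 1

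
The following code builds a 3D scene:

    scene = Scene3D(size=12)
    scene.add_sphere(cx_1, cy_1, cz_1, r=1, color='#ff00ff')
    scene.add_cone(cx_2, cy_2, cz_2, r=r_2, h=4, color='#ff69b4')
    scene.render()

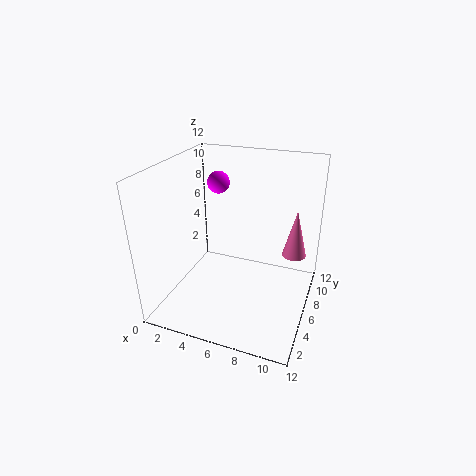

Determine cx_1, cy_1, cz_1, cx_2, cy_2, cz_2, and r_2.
cx_1 = 3
cy_1 = 9
cz_1 = 9.5
cx_2 = 10.5
cy_2 = 7.5
cz_2 = 4.5
r_2 = 1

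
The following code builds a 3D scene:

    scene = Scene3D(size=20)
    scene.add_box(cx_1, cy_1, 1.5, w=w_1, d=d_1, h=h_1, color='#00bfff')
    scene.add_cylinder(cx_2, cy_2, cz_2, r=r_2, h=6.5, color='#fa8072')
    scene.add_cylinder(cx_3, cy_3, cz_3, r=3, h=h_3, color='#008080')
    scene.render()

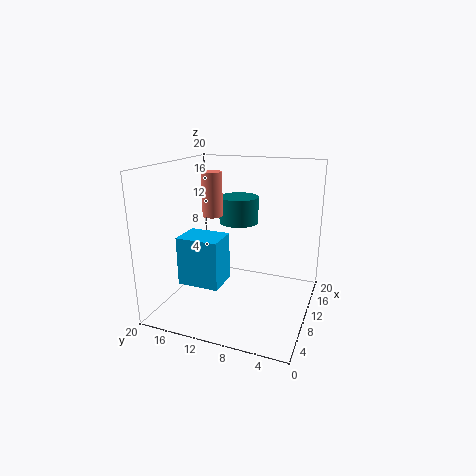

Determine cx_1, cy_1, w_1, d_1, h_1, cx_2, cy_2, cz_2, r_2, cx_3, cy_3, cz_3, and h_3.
cx_1 = 9, cy_1 = 13, w_1 = 5, d_1 = 6.5, h_1 = 7.5, cx_2 = 12.5, cy_2 = 15, cz_2 = 12, r_2 = 1.5, cx_3 = 15.5, cy_3 = 12, cz_3 = 10.5, h_3 = 4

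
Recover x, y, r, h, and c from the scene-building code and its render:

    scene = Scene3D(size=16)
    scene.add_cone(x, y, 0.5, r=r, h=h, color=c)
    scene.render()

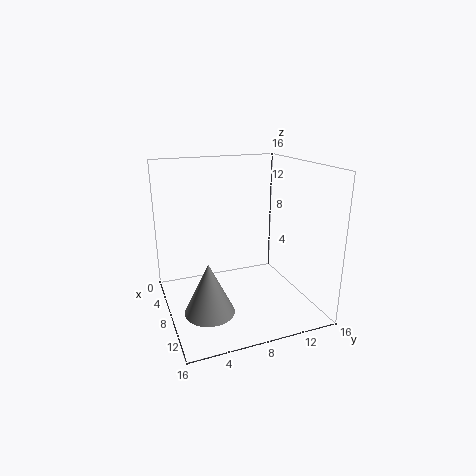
x = 9.75; y = 4; r = 2.75; h = 5.75; c = 'gray'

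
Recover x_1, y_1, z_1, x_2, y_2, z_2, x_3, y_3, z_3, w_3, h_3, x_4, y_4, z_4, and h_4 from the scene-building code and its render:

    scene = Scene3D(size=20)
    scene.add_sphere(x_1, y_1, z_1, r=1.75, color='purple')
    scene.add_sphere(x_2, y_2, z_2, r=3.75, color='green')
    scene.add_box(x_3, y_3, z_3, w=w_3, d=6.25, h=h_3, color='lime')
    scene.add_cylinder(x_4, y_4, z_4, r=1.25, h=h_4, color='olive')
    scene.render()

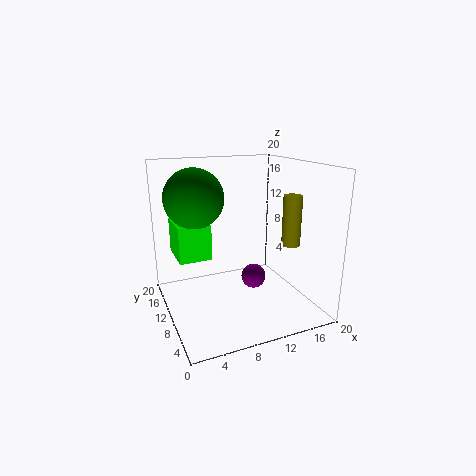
x_1 = 12.25
y_1 = 9.5
z_1 = 4
x_2 = 3.75
y_2 = 9.25
z_2 = 16.25
x_3 = 2.25
y_3 = 12.5
z_3 = 6.25
w_3 = 4.75
h_3 = 5.25
x_4 = 16
y_4 = 6
z_4 = 9.5
h_4 = 6.75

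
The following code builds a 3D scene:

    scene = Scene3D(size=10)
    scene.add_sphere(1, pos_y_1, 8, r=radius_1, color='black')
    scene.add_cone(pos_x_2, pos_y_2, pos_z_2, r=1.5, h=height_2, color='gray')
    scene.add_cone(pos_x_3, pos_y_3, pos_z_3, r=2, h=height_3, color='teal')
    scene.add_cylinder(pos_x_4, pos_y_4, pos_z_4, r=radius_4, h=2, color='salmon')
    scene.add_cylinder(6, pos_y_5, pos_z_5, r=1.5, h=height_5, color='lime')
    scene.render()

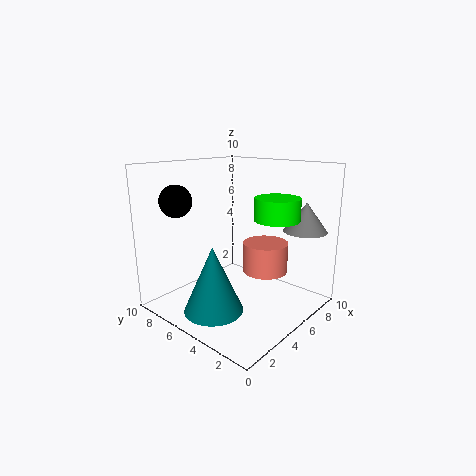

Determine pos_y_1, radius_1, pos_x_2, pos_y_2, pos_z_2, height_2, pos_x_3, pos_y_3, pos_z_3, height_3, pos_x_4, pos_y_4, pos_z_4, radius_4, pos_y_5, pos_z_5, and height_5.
pos_y_1 = 6.5; radius_1 = 1; pos_x_2 = 8; pos_y_2 = 1.5; pos_z_2 = 5.5; height_2 = 2; pos_x_3 = 2.5; pos_y_3 = 5; pos_z_3 = 0.5; height_3 = 4.5; pos_x_4 = 5.5; pos_y_4 = 3; pos_z_4 = 3; radius_4 = 1.5; pos_y_5 = 2.5; pos_z_5 = 6.5; height_5 = 1.5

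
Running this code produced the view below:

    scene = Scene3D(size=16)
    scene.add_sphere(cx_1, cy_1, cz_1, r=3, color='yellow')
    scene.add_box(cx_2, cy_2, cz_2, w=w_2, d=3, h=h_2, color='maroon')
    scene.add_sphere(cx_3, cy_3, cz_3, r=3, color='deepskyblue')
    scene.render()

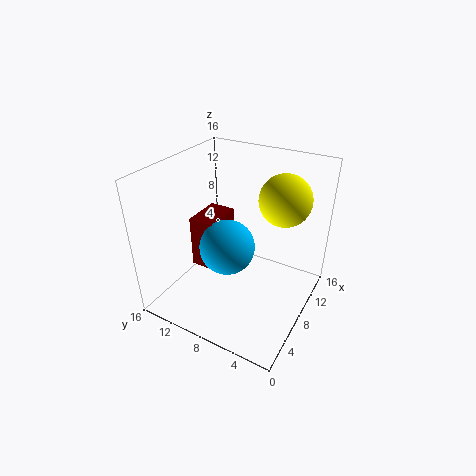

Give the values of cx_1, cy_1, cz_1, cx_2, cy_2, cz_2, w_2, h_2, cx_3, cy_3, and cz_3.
cx_1 = 12.5
cy_1 = 4.5
cz_1 = 11.5
cx_2 = 6
cy_2 = 10
cz_2 = 4
w_2 = 4.5
h_2 = 6
cx_3 = 6.5
cy_3 = 8.5
cz_3 = 7.5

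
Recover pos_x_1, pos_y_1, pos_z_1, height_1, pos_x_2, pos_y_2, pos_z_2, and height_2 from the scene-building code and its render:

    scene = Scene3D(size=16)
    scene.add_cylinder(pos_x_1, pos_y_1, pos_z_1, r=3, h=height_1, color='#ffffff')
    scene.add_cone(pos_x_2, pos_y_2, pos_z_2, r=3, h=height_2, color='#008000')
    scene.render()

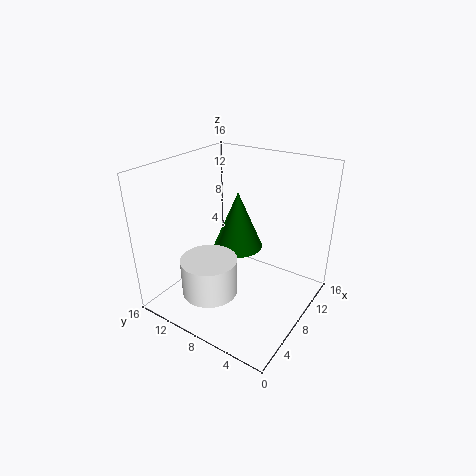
pos_x_1 = 4; pos_y_1 = 9; pos_z_1 = 3; height_1 = 4; pos_x_2 = 11; pos_y_2 = 10; pos_z_2 = 5; height_2 = 7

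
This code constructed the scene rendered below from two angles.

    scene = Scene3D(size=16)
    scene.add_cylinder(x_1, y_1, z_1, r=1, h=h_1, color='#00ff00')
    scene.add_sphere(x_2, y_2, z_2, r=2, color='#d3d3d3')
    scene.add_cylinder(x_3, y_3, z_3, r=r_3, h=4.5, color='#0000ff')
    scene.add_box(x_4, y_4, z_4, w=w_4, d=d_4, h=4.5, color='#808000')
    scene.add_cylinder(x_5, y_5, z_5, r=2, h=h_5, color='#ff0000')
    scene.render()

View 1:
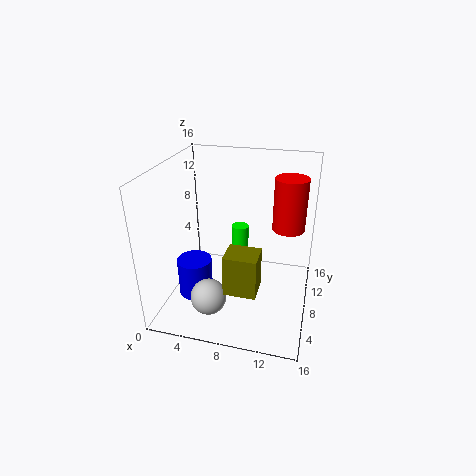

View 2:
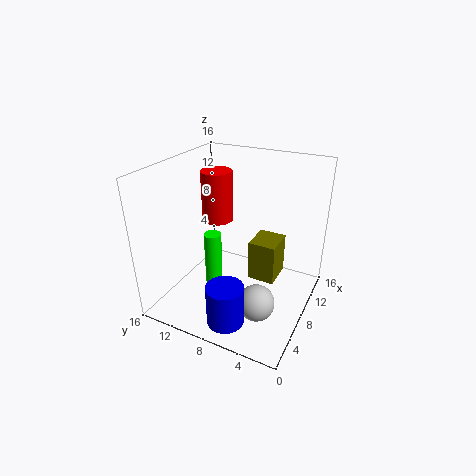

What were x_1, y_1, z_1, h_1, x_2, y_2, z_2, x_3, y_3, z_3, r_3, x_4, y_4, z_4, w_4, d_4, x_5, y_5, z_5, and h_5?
x_1 = 7.5, y_1 = 11, z_1 = 1.5, h_1 = 6.5, x_2 = 5.5, y_2 = 4.5, z_2 = 2, x_3 = 3, y_3 = 7, z_3 = 0.5, r_3 = 2, x_4 = 7.5, y_4 = 3.5, z_4 = 3.5, w_4 = 3.5, d_4 = 3, x_5 = 13, y_5 = 13.5, z_5 = 7, h_5 = 6.5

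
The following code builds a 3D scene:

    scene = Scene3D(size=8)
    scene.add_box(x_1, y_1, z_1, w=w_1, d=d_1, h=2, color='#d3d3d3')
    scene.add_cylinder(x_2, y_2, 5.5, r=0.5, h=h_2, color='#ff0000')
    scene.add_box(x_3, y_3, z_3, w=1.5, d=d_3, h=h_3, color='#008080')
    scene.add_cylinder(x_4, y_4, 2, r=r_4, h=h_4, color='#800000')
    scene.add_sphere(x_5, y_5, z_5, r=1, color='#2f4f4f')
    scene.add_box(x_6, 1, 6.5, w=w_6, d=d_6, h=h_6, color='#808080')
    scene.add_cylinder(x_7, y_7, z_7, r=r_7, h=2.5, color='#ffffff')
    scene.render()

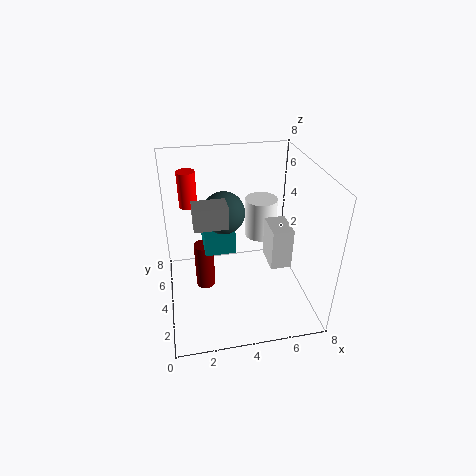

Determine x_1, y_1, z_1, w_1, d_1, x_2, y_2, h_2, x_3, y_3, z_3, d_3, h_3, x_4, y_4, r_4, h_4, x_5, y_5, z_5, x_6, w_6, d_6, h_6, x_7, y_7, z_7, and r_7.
x_1 = 5
y_1 = 1
z_1 = 4
w_1 = 1
d_1 = 1.5
x_2 = 1.5
y_2 = 5.5
h_2 = 2
x_3 = 2
y_3 = 2
z_3 = 4.5
d_3 = 2.5
h_3 = 1
x_4 = 2
y_4 = 3
r_4 = 0.5
h_4 = 2.5
x_5 = 3
y_5 = 2.5
z_5 = 6.5
x_6 = 1.5
w_6 = 1.5
d_6 = 1
h_6 = 1
x_7 = 6
y_7 = 6.5
z_7 = 2.5
r_7 = 1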